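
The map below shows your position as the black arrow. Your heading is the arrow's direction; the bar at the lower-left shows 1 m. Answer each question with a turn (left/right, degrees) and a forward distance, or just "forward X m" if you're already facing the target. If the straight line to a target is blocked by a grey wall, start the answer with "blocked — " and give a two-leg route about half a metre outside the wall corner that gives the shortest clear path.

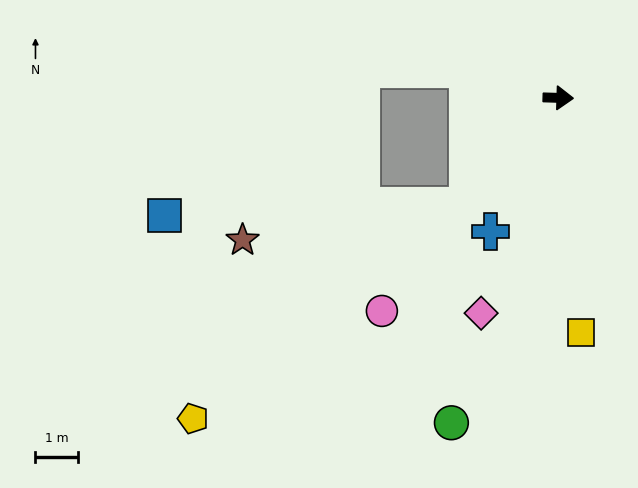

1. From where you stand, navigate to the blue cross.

turn right 115°, forward 3.5 m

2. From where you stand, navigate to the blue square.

blocked — turn right 129°, forward 3.3 m, then turn right 47°, forward 7.1 m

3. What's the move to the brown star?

blocked — turn right 129°, forward 3.3 m, then turn right 41°, forward 5.3 m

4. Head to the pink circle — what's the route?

turn right 128°, forward 6.5 m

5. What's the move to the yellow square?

turn right 83°, forward 5.5 m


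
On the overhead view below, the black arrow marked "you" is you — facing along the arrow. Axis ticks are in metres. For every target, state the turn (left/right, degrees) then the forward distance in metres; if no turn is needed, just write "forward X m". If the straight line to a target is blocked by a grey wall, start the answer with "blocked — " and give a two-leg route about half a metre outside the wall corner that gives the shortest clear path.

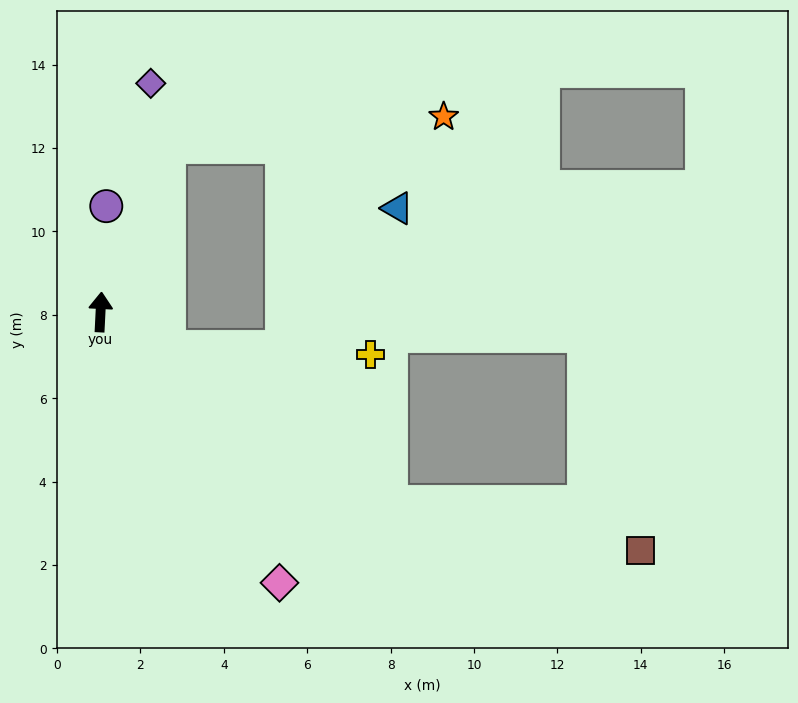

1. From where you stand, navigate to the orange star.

blocked — turn right 19°, forward 4.3 m, then turn right 62°, forward 6.6 m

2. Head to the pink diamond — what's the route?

turn right 144°, forward 7.8 m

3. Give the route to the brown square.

blocked — turn right 121°, forward 8.3 m, then turn left 23°, forward 6.1 m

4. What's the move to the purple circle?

forward 2.5 m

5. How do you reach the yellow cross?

blocked — turn right 115°, forward 1.8 m, then turn left 26°, forward 4.8 m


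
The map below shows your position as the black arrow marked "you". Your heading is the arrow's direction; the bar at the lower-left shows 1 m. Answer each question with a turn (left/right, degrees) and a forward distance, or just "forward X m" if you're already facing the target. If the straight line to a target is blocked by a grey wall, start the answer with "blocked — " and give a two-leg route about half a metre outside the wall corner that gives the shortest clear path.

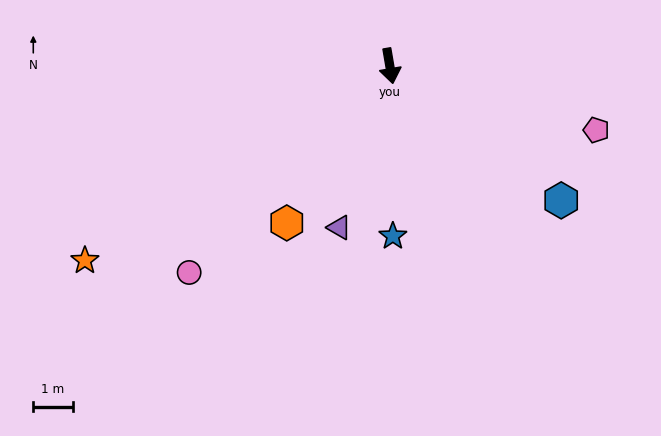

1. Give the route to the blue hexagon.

turn left 42°, forward 5.5 m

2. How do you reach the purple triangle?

turn right 27°, forward 4.3 m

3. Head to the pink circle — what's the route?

turn right 54°, forward 7.3 m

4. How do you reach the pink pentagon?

turn left 63°, forward 5.5 m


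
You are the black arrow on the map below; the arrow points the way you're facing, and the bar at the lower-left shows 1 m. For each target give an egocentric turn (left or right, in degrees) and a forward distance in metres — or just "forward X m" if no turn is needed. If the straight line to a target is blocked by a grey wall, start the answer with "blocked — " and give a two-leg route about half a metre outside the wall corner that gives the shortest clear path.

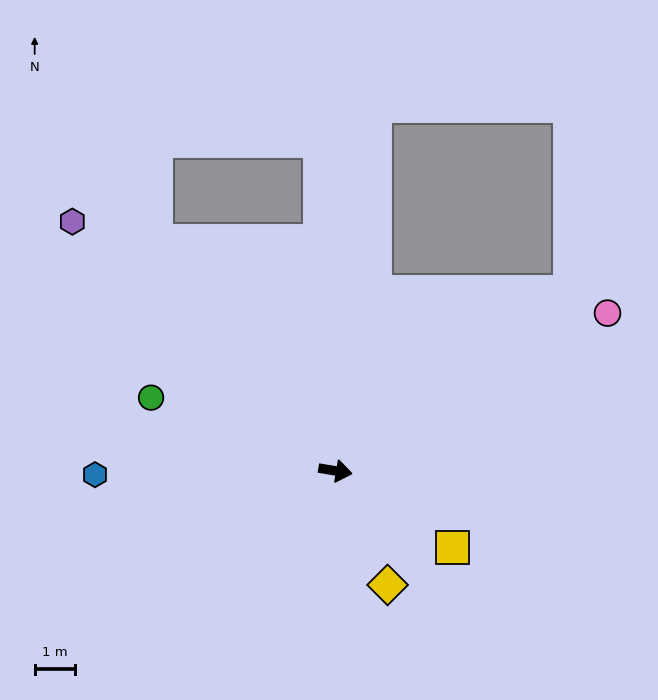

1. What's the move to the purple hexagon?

turn left 146°, forward 9.0 m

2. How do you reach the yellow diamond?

turn right 56°, forward 3.1 m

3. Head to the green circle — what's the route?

turn left 168°, forward 4.9 m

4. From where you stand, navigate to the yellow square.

turn right 24°, forward 3.5 m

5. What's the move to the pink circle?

turn left 40°, forward 7.8 m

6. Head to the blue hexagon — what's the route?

turn right 170°, forward 6.0 m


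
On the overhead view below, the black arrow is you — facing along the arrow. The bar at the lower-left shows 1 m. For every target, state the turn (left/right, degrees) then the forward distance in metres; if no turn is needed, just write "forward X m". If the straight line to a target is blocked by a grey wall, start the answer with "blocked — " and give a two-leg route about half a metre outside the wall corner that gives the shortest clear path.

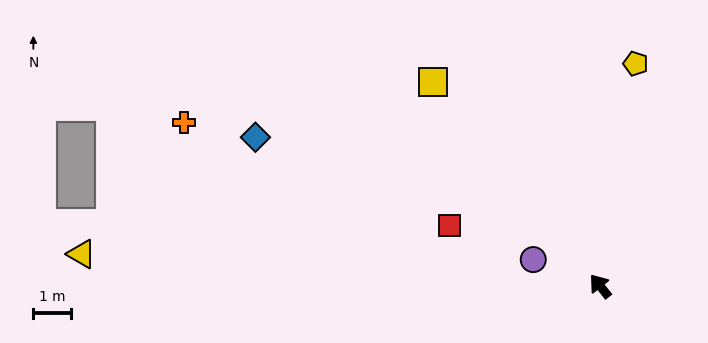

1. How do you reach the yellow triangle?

turn left 48°, forward 13.9 m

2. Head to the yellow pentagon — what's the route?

turn right 48°, forward 6.0 m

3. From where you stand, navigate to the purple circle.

turn left 30°, forward 1.9 m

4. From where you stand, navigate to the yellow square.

forward 7.1 m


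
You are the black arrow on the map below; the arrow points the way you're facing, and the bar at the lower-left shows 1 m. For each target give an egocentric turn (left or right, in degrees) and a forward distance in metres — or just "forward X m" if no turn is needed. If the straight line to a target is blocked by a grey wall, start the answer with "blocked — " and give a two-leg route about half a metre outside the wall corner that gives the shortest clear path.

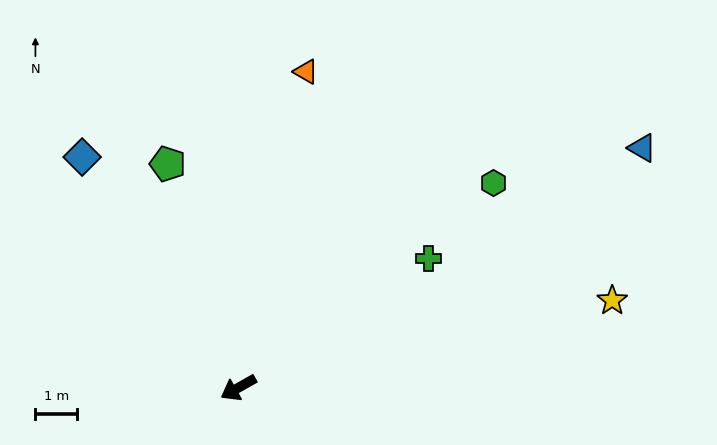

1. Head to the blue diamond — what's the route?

turn right 85°, forward 6.7 m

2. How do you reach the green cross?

turn right 175°, forward 5.5 m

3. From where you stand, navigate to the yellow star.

turn left 164°, forward 9.2 m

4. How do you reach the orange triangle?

turn right 132°, forward 7.7 m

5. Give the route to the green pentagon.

turn right 102°, forward 5.6 m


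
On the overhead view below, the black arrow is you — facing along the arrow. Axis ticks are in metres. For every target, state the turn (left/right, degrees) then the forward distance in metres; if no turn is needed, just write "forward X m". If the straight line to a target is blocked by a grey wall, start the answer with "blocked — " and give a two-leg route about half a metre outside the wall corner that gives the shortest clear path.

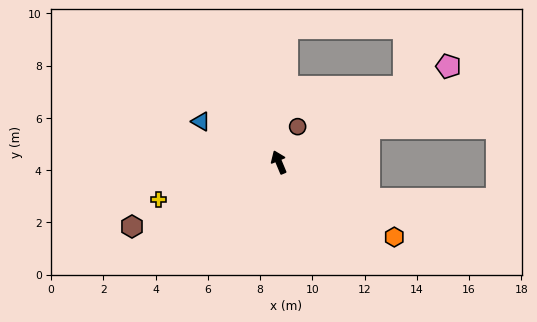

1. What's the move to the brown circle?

turn right 50°, forward 1.5 m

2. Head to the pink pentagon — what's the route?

turn right 83°, forward 7.5 m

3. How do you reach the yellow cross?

turn left 84°, forward 4.8 m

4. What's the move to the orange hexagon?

turn right 146°, forward 5.3 m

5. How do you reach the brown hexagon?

turn left 91°, forward 6.1 m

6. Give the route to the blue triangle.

turn left 40°, forward 3.4 m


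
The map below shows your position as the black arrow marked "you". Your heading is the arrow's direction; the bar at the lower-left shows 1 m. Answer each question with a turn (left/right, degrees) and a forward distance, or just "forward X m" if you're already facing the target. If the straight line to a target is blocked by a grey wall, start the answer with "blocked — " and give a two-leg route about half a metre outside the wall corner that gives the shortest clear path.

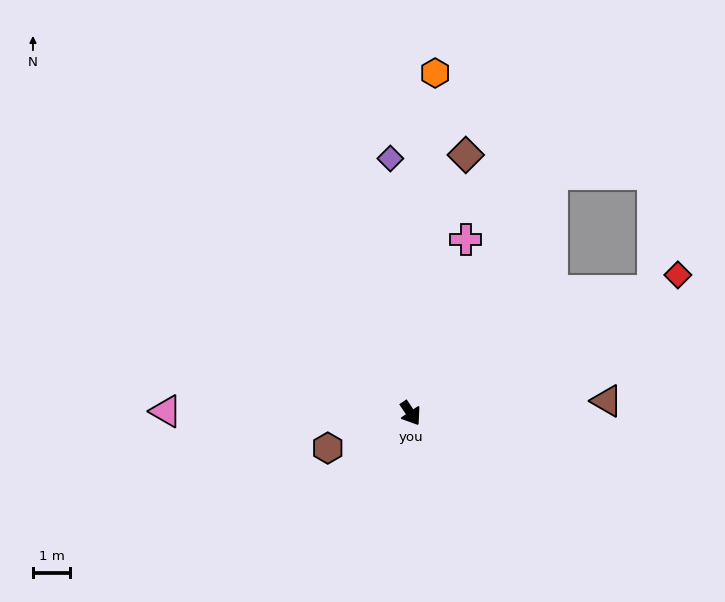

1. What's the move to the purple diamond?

turn left 151°, forward 6.9 m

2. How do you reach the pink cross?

turn left 129°, forward 4.9 m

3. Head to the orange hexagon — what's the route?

turn left 142°, forward 9.2 m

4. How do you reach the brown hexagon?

turn right 101°, forward 2.4 m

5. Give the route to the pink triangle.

turn right 124°, forward 6.6 m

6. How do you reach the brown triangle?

turn left 60°, forward 5.3 m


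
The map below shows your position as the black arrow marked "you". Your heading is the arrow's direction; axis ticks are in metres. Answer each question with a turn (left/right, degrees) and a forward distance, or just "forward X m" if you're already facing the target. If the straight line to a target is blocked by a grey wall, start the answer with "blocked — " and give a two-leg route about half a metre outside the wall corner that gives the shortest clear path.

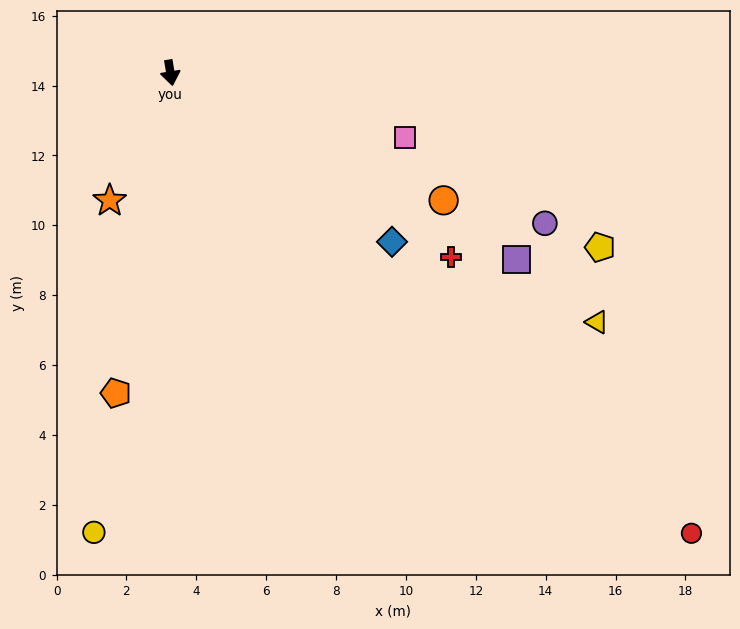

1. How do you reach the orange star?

turn right 35°, forward 4.0 m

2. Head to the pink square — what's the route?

turn left 65°, forward 7.0 m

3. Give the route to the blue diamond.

turn left 43°, forward 8.0 m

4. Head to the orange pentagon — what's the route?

turn right 19°, forward 9.3 m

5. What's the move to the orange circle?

turn left 56°, forward 8.6 m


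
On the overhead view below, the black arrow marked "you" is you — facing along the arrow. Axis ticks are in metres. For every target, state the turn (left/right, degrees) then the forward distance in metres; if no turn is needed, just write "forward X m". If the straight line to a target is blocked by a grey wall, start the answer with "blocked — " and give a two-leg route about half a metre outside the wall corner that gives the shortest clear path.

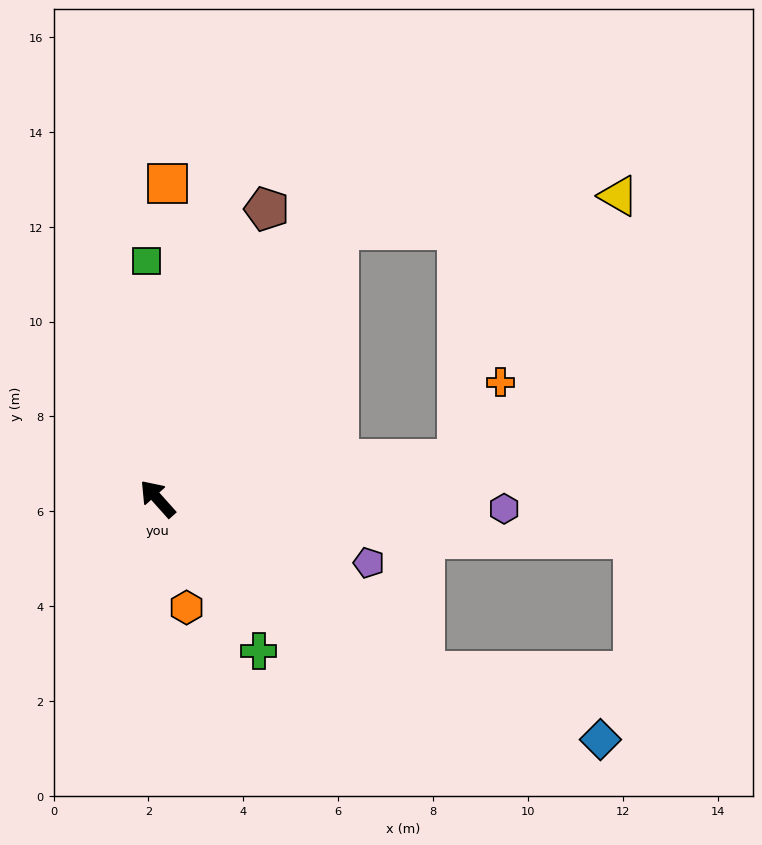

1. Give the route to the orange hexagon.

turn left 153°, forward 2.4 m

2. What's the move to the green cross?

turn left 172°, forward 3.8 m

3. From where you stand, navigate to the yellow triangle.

blocked — turn right 76°, forward 6.8 m, then turn right 49°, forward 6.0 m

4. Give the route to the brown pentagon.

turn right 62°, forward 6.5 m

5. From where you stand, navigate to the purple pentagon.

turn right 149°, forward 4.7 m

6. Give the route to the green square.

turn right 39°, forward 5.0 m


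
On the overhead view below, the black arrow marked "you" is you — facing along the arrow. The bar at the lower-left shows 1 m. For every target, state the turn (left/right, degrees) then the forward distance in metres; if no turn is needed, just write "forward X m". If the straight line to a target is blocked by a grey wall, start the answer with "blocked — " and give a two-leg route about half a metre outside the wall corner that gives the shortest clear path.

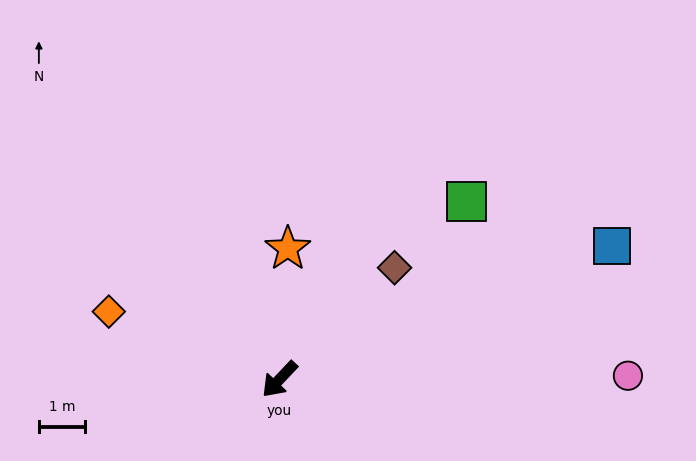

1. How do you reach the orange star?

turn right 140°, forward 2.8 m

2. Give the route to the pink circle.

turn left 134°, forward 7.5 m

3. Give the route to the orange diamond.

turn right 68°, forward 3.9 m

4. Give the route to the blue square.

turn left 155°, forward 7.7 m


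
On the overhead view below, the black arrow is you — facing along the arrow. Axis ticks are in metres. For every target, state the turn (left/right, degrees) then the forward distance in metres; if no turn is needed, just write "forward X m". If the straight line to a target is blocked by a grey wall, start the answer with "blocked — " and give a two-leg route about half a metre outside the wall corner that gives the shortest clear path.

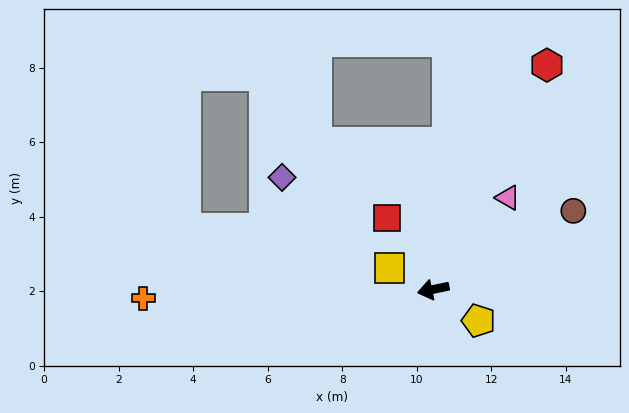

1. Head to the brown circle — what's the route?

turn right 163°, forward 4.3 m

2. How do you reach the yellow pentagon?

turn left 134°, forward 1.5 m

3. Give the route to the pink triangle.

turn right 141°, forward 3.2 m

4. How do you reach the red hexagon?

turn right 129°, forward 6.7 m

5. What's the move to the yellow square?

turn right 38°, forward 1.3 m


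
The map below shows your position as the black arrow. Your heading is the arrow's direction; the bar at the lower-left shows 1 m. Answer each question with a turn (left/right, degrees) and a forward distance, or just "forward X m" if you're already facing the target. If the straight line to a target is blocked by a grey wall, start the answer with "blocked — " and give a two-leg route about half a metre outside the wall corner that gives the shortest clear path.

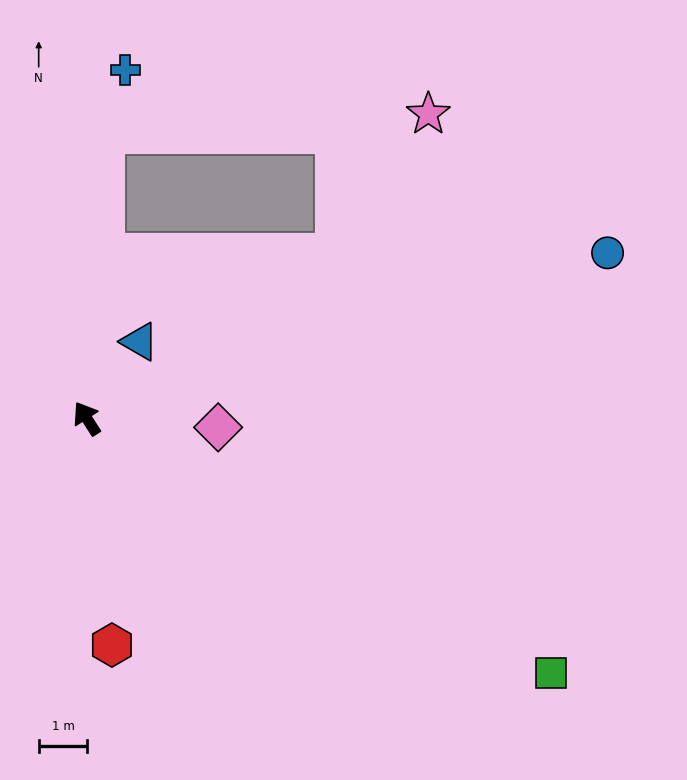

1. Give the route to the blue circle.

turn right 105°, forward 11.3 m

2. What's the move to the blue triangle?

turn right 67°, forward 1.9 m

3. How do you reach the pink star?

blocked — turn right 89°, forward 6.1 m, then turn left 23°, forward 3.5 m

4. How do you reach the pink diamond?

turn right 127°, forward 2.7 m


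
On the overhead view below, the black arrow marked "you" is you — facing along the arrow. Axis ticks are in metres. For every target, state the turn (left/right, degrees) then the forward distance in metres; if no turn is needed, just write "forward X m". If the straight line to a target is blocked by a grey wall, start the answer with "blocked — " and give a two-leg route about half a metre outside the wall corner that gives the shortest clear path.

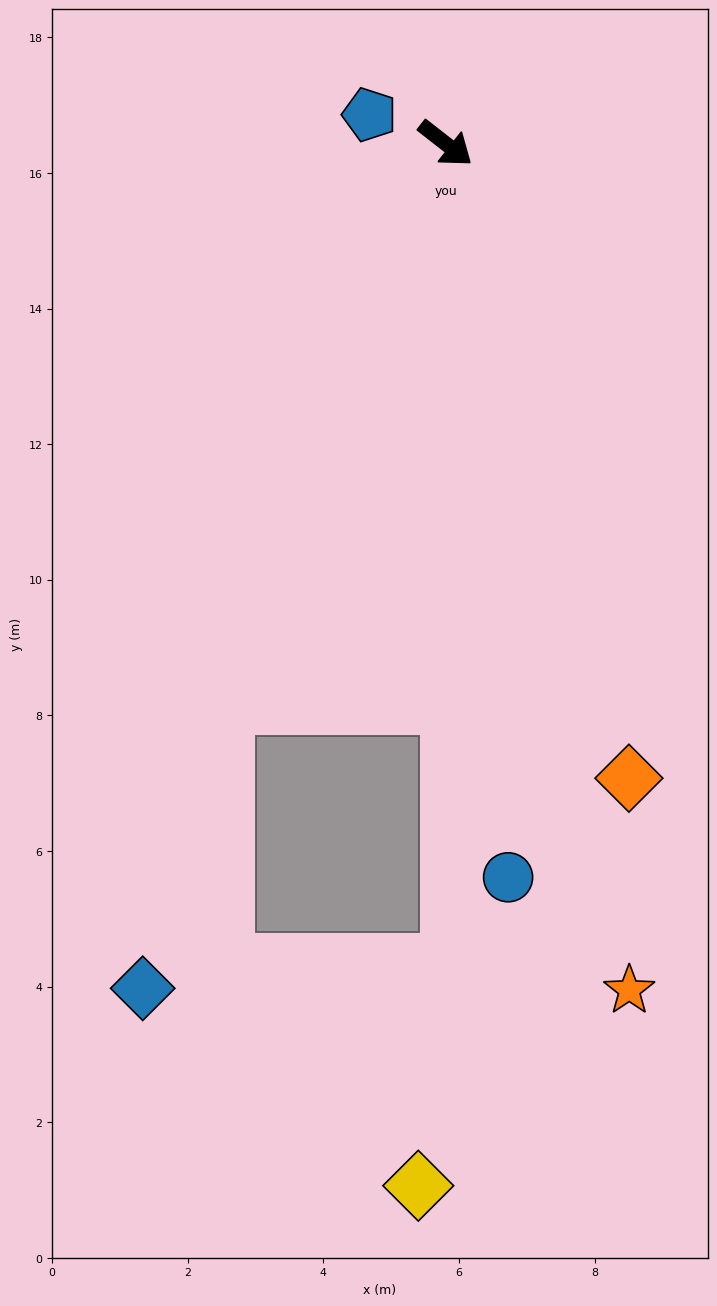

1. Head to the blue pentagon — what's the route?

turn right 163°, forward 1.2 m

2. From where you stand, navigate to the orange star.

turn right 40°, forward 12.8 m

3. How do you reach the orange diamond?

turn right 36°, forward 9.7 m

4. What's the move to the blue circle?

turn right 47°, forward 10.9 m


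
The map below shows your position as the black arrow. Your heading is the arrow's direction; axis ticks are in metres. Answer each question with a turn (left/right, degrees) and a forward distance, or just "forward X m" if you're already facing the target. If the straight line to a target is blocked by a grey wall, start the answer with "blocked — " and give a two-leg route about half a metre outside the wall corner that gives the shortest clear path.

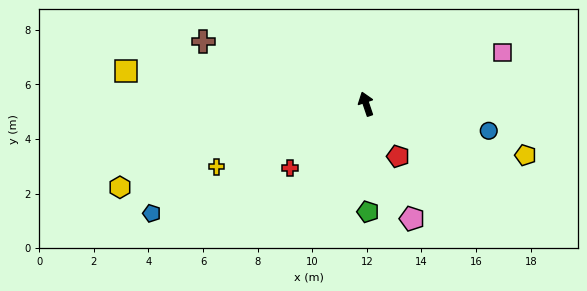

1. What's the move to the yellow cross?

turn left 94°, forward 5.9 m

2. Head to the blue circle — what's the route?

turn right 121°, forward 4.6 m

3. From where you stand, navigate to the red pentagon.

turn right 167°, forward 2.2 m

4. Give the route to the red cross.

turn left 111°, forward 3.6 m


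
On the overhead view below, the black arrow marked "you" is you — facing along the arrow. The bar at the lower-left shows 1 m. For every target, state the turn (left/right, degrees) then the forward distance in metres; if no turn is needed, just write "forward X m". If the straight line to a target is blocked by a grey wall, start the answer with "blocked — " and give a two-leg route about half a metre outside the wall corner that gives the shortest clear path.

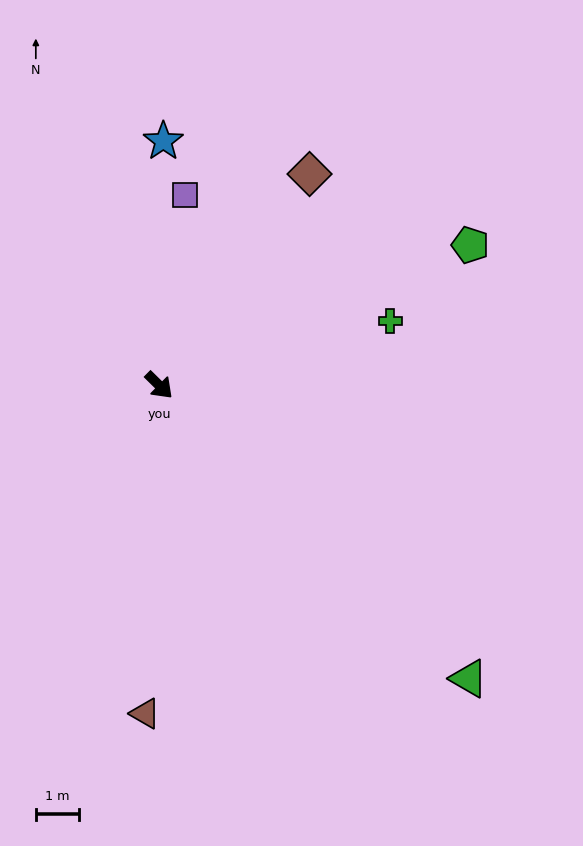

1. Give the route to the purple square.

turn left 127°, forward 4.5 m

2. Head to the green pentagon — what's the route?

turn left 69°, forward 8.0 m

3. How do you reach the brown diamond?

turn left 99°, forward 6.1 m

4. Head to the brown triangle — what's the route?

turn right 48°, forward 7.7 m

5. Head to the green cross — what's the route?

turn left 60°, forward 5.6 m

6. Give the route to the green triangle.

forward 10.0 m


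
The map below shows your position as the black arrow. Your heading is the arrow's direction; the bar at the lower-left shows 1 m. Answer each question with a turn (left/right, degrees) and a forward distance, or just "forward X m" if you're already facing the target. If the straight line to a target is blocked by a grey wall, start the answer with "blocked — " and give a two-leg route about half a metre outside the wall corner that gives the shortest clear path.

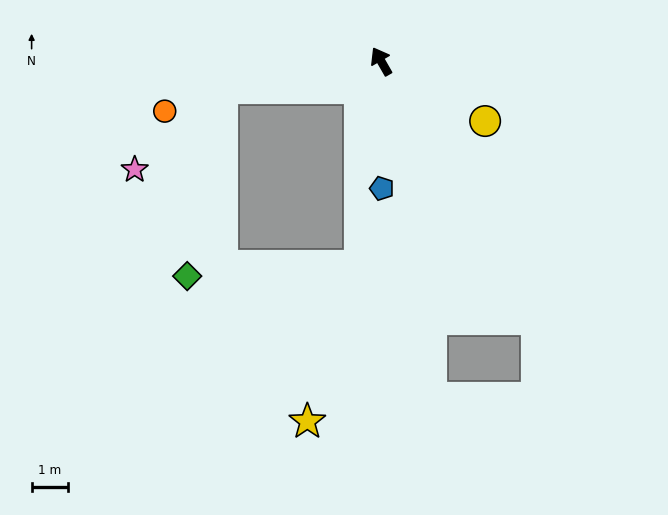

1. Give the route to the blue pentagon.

turn left 150°, forward 3.5 m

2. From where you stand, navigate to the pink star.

blocked — turn left 70°, forward 4.4 m, then turn left 33°, forward 3.3 m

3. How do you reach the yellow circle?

turn right 150°, forward 3.3 m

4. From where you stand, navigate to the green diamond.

blocked — turn left 70°, forward 4.4 m, then turn left 70°, forward 5.2 m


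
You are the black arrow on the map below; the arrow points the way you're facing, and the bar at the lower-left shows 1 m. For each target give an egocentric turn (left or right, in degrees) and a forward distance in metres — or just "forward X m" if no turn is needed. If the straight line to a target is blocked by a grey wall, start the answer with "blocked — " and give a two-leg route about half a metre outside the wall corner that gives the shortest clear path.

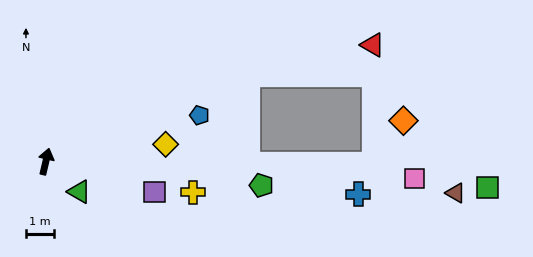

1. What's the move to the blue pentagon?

turn right 60°, forward 5.7 m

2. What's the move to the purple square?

turn right 92°, forward 4.0 m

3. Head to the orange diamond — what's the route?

blocked — turn right 77°, forward 11.6 m, then turn left 55°, forward 1.9 m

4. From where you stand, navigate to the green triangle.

turn right 119°, forward 1.6 m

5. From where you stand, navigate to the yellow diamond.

turn right 69°, forward 4.3 m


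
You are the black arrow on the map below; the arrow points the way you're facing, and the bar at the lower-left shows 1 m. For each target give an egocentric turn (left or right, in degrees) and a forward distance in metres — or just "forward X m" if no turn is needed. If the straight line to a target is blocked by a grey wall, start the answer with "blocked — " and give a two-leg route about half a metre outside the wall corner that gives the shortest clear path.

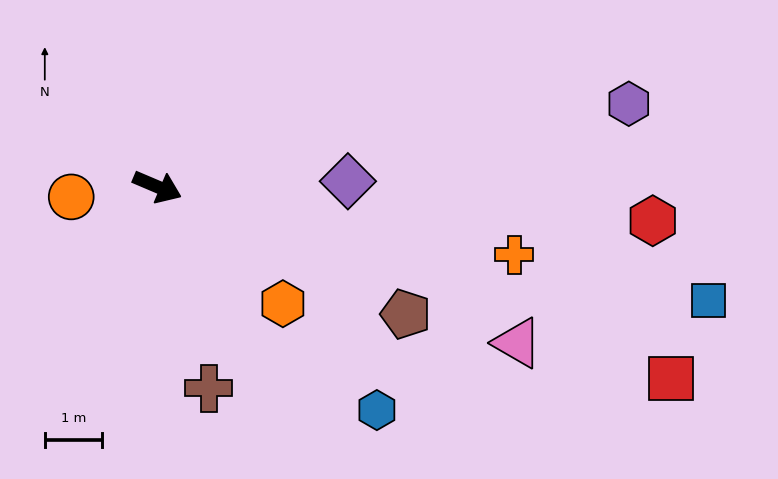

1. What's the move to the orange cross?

turn left 12°, forward 6.4 m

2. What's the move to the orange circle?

turn right 150°, forward 1.5 m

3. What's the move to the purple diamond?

turn left 25°, forward 3.3 m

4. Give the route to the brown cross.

turn right 53°, forward 3.6 m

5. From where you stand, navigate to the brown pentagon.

turn right 4°, forward 4.9 m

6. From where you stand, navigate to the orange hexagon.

turn right 20°, forward 3.0 m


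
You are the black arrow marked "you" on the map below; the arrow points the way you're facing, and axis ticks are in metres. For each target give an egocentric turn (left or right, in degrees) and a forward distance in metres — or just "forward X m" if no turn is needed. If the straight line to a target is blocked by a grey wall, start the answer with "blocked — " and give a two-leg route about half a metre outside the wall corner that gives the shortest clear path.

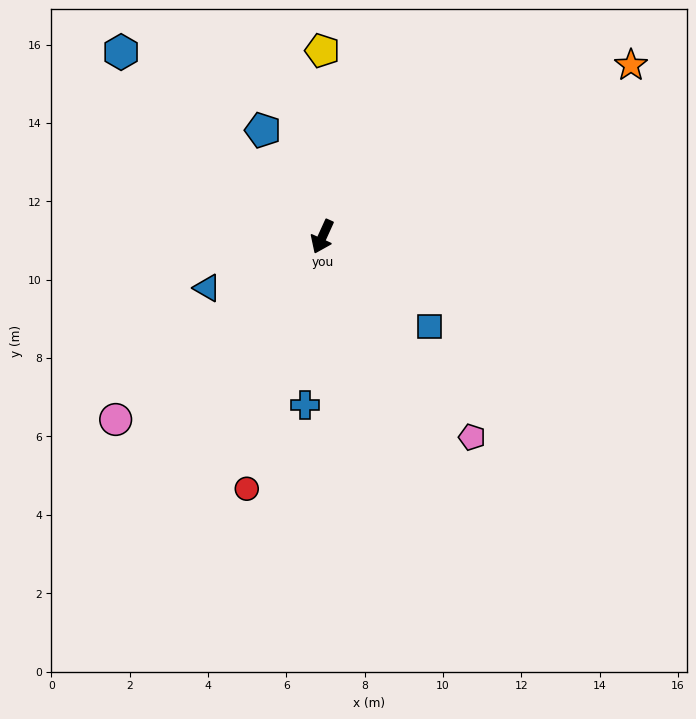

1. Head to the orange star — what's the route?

turn left 143°, forward 9.0 m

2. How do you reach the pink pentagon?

turn left 61°, forward 6.4 m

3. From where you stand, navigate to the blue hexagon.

turn right 108°, forward 7.0 m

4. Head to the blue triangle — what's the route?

turn right 42°, forward 3.2 m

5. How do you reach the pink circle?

turn right 24°, forward 7.0 m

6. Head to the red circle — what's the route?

turn left 8°, forward 6.7 m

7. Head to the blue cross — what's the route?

turn left 19°, forward 4.3 m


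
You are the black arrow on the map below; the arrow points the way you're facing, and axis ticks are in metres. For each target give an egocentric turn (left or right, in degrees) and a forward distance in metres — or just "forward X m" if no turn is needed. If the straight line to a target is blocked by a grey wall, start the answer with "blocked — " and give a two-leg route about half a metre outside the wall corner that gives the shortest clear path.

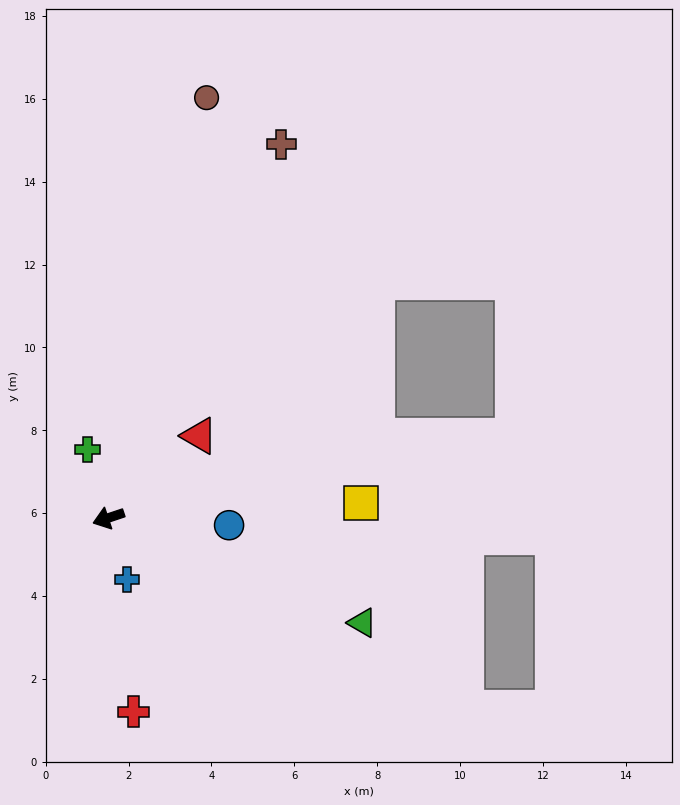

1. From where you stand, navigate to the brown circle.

turn right 122°, forward 10.4 m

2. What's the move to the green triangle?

turn left 139°, forward 6.6 m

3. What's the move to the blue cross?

turn left 88°, forward 1.5 m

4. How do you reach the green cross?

turn right 91°, forward 1.7 m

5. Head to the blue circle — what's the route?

turn left 158°, forward 2.9 m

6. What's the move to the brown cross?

turn right 133°, forward 9.9 m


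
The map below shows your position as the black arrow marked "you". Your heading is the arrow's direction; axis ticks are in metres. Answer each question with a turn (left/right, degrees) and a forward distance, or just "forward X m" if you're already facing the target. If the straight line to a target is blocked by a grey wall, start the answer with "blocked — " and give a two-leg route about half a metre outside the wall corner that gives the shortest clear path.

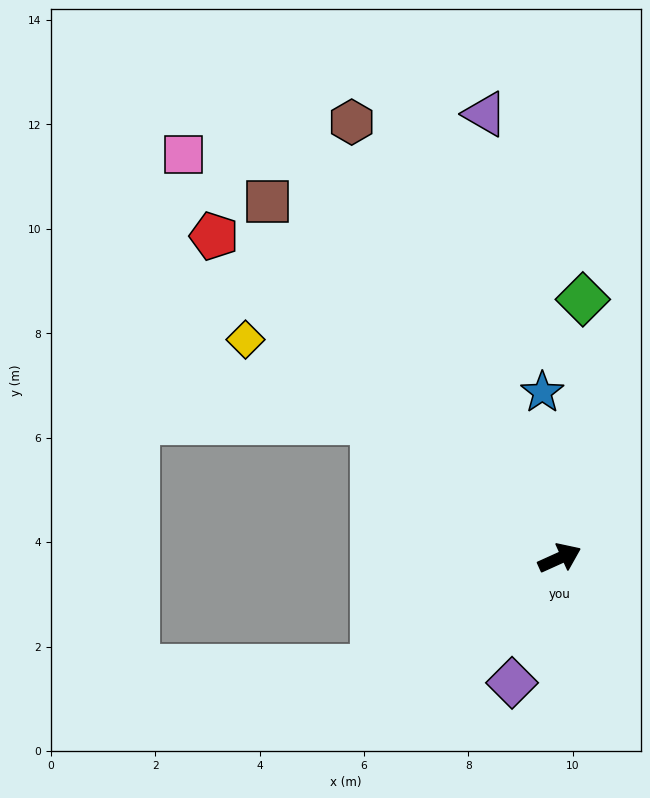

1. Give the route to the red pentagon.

turn left 113°, forward 9.0 m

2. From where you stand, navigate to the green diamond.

turn left 61°, forward 5.0 m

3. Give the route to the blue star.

turn left 72°, forward 3.2 m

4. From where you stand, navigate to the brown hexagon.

turn left 91°, forward 9.3 m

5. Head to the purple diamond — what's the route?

turn right 135°, forward 2.6 m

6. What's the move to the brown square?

turn left 105°, forward 8.8 m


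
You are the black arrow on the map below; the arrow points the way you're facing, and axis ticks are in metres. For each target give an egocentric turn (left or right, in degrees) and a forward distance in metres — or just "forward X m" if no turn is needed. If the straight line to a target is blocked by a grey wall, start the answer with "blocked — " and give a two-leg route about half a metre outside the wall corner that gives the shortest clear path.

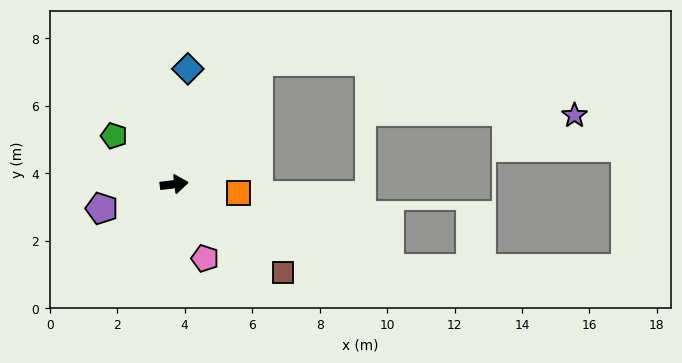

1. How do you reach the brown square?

turn right 46°, forward 4.2 m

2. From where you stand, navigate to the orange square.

turn right 15°, forward 1.9 m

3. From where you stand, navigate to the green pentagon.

turn left 134°, forward 2.3 m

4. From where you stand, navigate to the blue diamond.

turn left 76°, forward 3.4 m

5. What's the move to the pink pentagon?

turn right 74°, forward 2.4 m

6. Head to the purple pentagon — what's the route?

turn right 169°, forward 2.3 m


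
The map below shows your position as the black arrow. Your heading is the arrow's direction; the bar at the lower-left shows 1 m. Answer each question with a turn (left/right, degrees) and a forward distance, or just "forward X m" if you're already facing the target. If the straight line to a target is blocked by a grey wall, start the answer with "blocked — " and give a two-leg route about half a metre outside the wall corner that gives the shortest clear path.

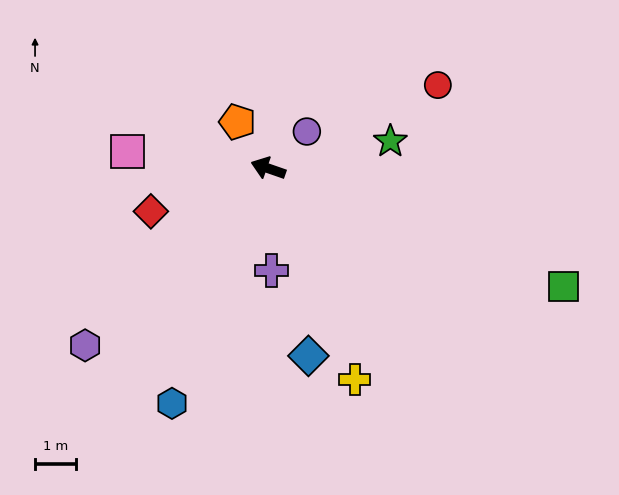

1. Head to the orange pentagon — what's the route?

turn right 37°, forward 1.4 m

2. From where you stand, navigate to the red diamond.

turn left 39°, forward 3.0 m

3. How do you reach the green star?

turn right 148°, forward 3.0 m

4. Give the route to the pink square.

turn left 12°, forward 3.4 m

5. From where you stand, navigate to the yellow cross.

turn left 131°, forward 5.5 m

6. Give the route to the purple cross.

turn left 111°, forward 2.5 m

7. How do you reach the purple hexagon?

turn left 63°, forward 6.2 m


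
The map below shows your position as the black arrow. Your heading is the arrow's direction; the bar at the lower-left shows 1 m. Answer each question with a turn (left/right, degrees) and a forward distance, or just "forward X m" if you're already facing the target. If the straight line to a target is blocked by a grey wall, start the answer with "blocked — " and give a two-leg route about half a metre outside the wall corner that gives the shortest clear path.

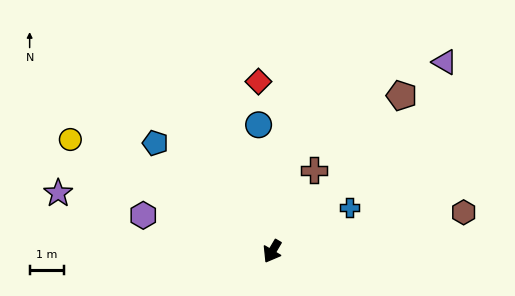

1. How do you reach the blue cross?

turn left 150°, forward 2.6 m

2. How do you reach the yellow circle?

turn right 88°, forward 6.7 m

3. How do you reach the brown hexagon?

turn left 132°, forward 5.7 m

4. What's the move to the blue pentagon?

turn right 102°, forward 4.6 m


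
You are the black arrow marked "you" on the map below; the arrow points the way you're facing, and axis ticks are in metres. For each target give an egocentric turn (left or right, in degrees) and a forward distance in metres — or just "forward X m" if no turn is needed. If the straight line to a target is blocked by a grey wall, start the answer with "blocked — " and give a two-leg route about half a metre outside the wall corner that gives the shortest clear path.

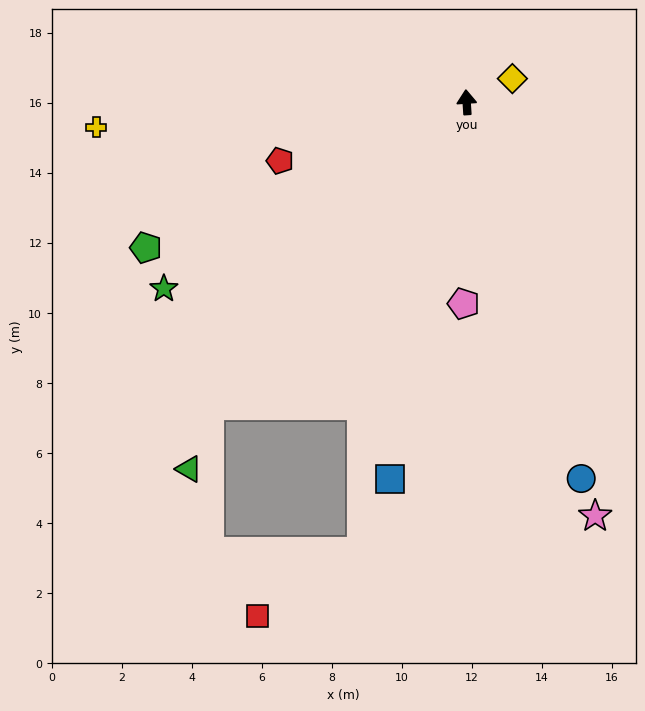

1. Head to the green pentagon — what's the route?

turn left 111°, forward 10.1 m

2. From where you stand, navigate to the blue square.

turn left 165°, forward 11.0 m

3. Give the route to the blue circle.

turn right 167°, forward 11.2 m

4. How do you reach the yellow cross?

turn left 90°, forward 10.6 m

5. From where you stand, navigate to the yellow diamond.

turn right 66°, forward 1.5 m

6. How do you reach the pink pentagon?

turn left 175°, forward 5.8 m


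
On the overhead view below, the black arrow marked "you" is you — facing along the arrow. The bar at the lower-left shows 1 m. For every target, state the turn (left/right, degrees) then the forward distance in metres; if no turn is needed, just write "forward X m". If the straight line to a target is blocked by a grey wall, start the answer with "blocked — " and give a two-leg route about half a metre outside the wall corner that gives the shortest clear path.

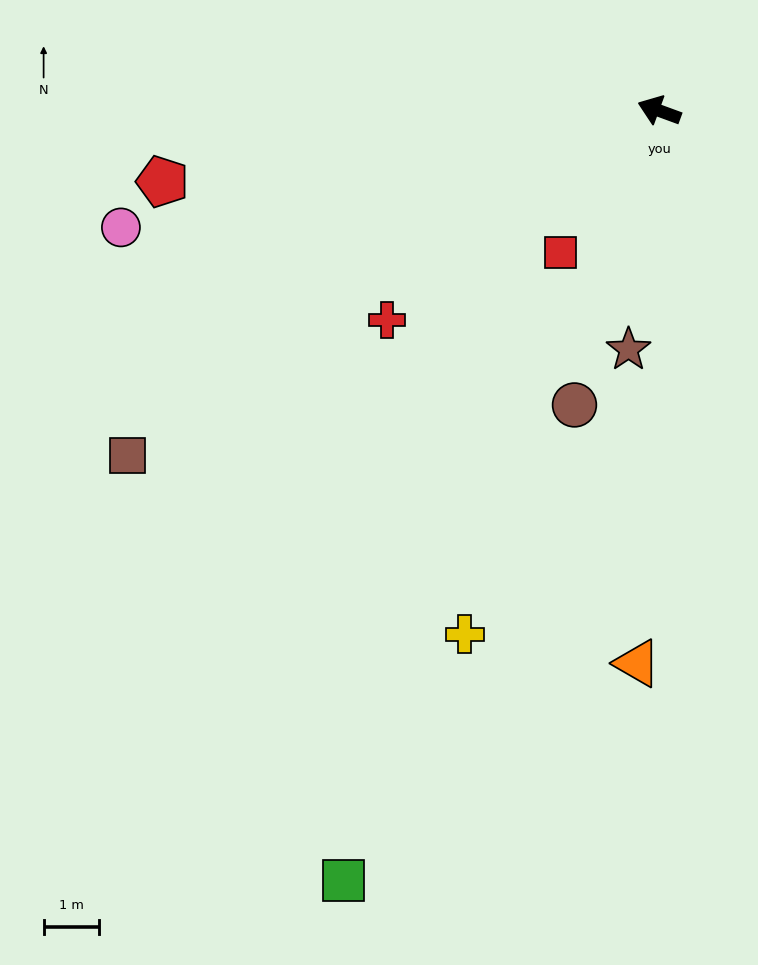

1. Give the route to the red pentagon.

turn left 28°, forward 9.0 m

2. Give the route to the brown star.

turn left 103°, forward 4.3 m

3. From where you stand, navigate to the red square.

turn left 75°, forward 3.1 m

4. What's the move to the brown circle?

turn left 94°, forward 5.5 m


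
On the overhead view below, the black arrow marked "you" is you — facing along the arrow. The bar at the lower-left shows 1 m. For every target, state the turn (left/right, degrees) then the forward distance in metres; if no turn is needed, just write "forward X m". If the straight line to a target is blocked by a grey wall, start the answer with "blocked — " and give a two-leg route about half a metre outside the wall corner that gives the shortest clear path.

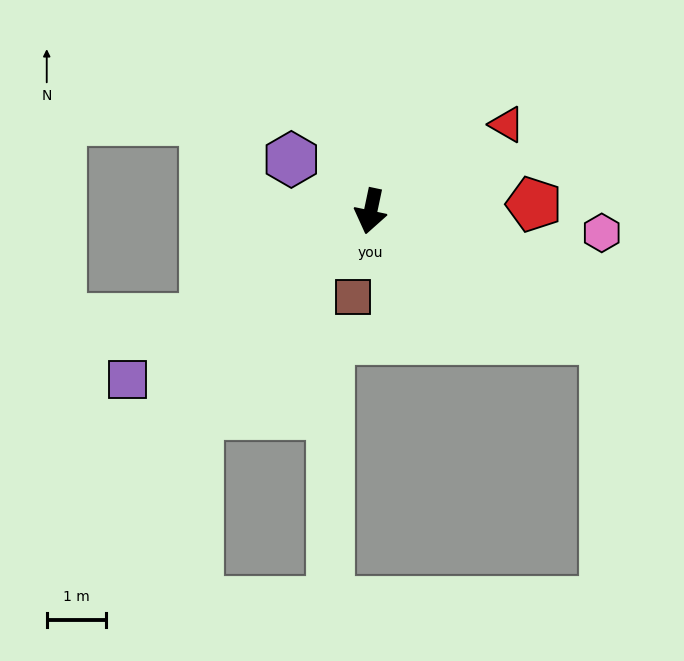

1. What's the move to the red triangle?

turn left 134°, forward 2.7 m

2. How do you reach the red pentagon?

turn left 104°, forward 2.7 m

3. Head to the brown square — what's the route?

forward 1.5 m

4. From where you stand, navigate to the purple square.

turn right 43°, forward 5.0 m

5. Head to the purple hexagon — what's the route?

turn right 111°, forward 1.6 m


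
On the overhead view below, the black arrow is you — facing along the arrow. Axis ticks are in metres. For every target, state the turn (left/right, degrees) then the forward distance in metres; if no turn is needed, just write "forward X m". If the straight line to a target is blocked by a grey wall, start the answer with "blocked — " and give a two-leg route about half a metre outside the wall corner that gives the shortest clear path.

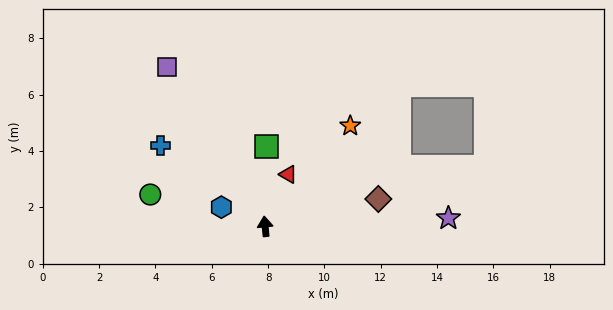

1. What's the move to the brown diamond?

turn right 82°, forward 4.1 m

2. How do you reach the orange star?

turn right 46°, forward 4.7 m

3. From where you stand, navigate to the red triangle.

turn right 30°, forward 2.0 m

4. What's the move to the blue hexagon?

turn left 61°, forward 1.7 m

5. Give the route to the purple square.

turn left 26°, forward 6.6 m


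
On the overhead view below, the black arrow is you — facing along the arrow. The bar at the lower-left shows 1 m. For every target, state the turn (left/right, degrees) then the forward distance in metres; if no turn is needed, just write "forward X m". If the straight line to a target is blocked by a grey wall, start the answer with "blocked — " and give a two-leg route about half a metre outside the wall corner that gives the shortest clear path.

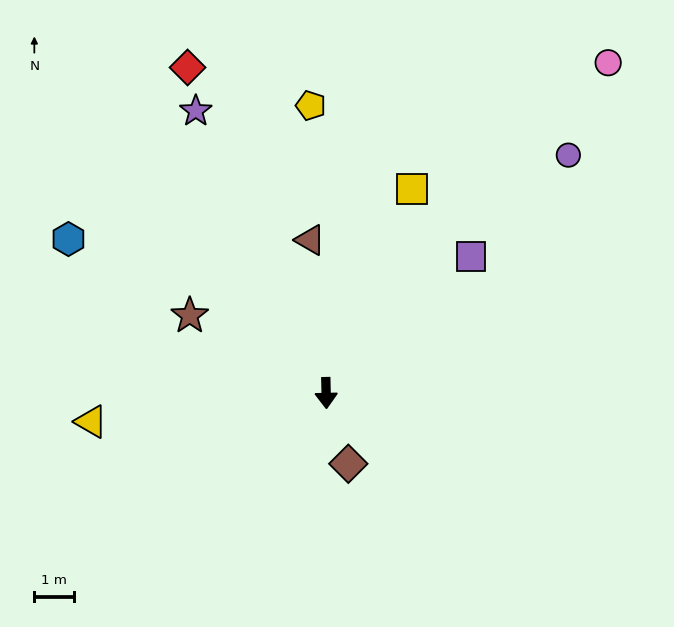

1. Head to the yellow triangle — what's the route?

turn right 84°, forward 6.0 m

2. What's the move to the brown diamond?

turn left 16°, forward 1.9 m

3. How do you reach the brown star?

turn right 121°, forward 4.0 m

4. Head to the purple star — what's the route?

turn right 156°, forward 7.9 m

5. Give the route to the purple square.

turn left 132°, forward 5.1 m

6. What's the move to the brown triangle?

turn right 175°, forward 3.9 m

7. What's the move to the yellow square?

turn left 156°, forward 5.6 m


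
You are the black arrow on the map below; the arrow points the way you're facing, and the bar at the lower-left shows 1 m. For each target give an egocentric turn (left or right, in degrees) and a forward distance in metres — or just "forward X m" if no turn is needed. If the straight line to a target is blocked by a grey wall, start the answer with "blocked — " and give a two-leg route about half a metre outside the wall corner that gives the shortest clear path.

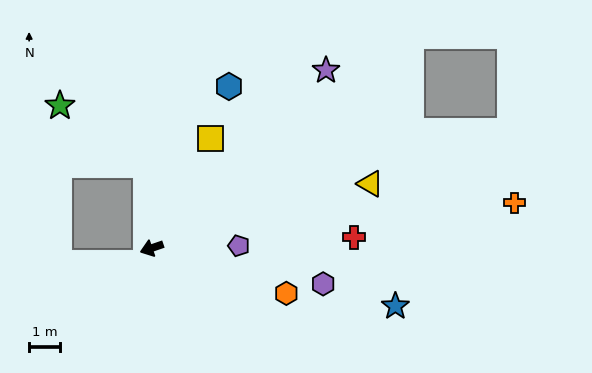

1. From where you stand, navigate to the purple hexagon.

turn left 149°, forward 5.7 m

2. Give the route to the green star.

blocked — turn right 105°, forward 2.7 m, then turn left 51°, forward 3.4 m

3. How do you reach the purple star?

turn right 153°, forward 8.1 m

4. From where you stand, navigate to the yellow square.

turn right 137°, forward 4.0 m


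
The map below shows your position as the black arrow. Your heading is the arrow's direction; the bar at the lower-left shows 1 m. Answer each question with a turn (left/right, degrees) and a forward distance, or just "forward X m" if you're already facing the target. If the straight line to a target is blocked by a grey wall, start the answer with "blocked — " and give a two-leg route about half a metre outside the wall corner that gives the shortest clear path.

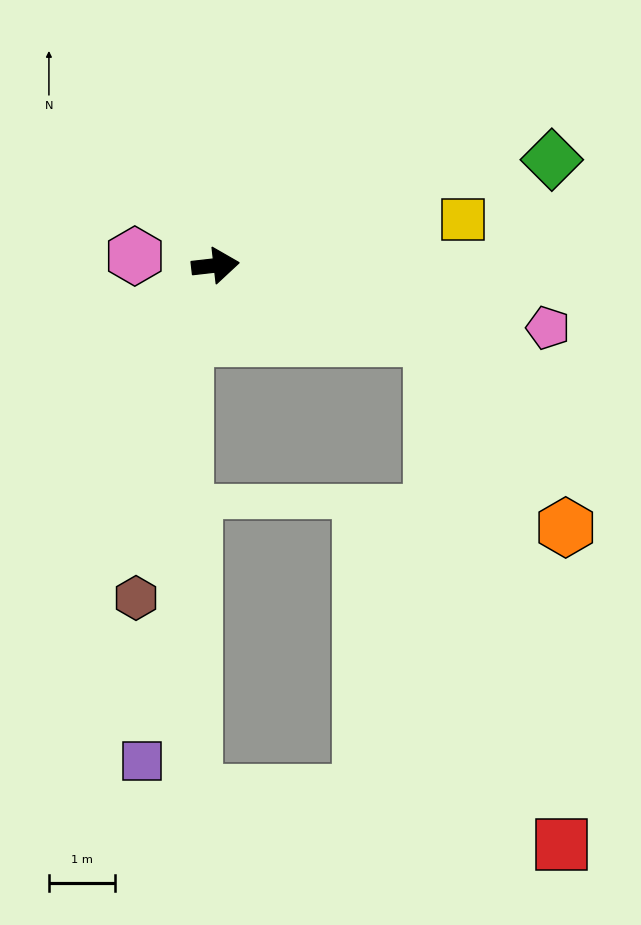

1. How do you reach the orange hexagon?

blocked — turn right 25°, forward 3.5 m, then turn right 36°, forward 3.5 m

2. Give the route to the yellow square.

turn left 4°, forward 3.8 m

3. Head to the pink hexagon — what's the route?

turn left 167°, forward 1.2 m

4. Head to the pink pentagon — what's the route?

turn right 17°, forward 5.1 m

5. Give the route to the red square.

blocked — turn right 25°, forward 3.5 m, then turn right 57°, forward 7.9 m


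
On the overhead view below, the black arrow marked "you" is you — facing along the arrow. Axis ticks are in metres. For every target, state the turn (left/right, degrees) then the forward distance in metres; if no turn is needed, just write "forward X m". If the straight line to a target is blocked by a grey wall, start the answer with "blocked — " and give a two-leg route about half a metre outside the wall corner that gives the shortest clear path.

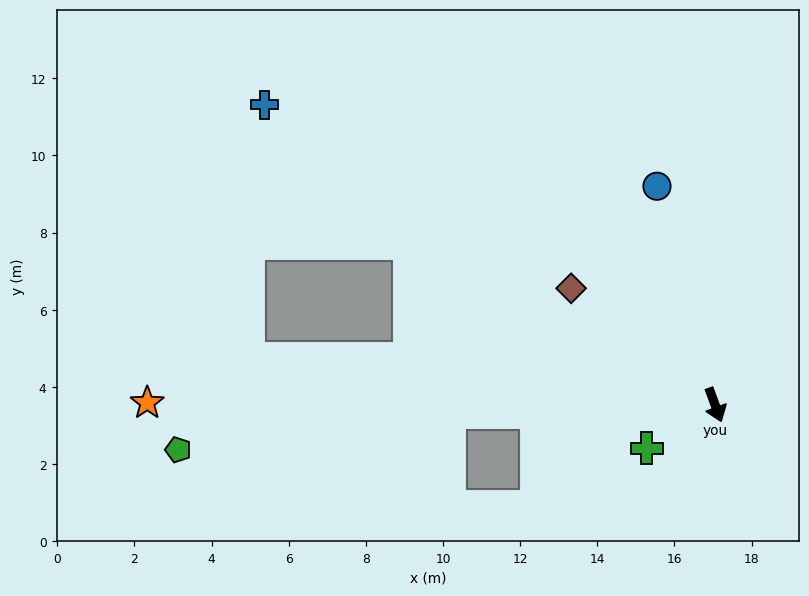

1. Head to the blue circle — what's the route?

turn left 175°, forward 5.9 m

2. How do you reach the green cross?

turn right 78°, forward 2.1 m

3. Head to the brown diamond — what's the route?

turn right 149°, forward 4.8 m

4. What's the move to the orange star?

turn right 110°, forward 14.7 m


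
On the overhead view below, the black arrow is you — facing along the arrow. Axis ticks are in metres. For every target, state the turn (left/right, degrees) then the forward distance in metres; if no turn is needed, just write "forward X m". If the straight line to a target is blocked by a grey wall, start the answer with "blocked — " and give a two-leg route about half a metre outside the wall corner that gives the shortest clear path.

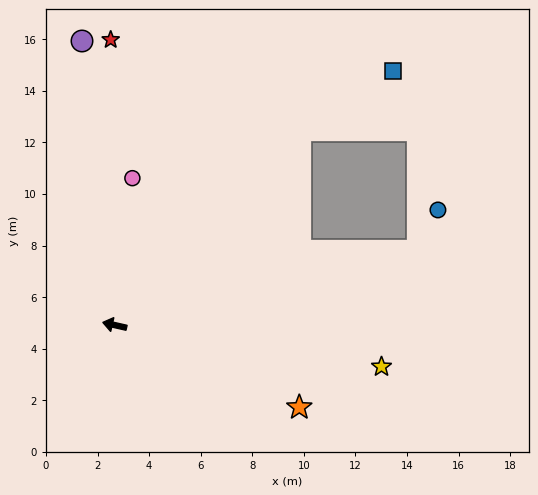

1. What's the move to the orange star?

turn left 169°, forward 7.8 m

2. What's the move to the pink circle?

turn right 84°, forward 5.7 m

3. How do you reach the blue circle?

blocked — turn right 153°, forward 12.1 m, then turn left 49°, forward 1.8 m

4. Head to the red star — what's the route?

turn right 76°, forward 11.1 m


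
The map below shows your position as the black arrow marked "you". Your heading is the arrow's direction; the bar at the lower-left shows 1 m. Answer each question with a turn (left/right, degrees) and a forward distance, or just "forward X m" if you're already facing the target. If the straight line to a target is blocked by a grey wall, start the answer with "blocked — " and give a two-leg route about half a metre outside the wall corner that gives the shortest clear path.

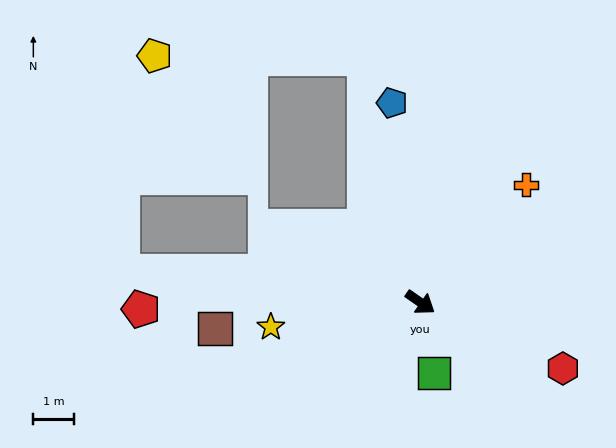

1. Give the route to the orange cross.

turn left 83°, forward 3.9 m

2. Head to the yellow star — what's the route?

turn right 136°, forward 3.7 m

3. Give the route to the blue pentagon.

turn left 133°, forward 5.0 m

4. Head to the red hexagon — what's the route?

turn left 10°, forward 3.9 m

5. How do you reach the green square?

turn right 44°, forward 1.8 m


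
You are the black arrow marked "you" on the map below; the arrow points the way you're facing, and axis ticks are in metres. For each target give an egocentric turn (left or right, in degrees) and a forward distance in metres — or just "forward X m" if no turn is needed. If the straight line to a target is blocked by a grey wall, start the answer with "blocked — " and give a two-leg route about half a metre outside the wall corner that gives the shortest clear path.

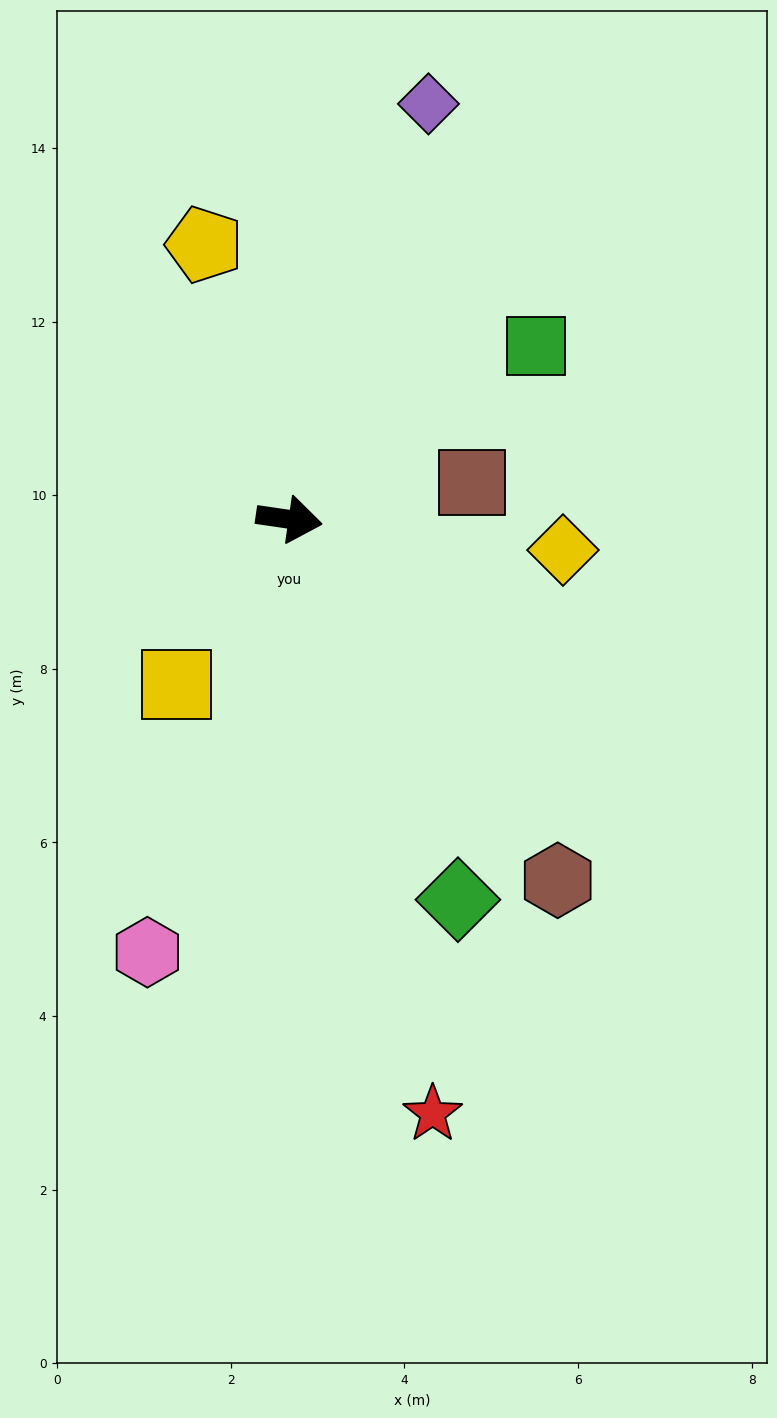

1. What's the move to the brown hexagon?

turn right 45°, forward 5.2 m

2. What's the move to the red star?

turn right 68°, forward 7.0 m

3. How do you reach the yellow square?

turn right 116°, forward 2.3 m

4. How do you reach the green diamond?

turn right 58°, forward 4.8 m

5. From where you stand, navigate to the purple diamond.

turn left 80°, forward 5.0 m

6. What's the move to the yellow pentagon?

turn left 115°, forward 3.3 m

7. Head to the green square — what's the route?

turn left 43°, forward 3.5 m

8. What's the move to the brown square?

turn left 20°, forward 2.1 m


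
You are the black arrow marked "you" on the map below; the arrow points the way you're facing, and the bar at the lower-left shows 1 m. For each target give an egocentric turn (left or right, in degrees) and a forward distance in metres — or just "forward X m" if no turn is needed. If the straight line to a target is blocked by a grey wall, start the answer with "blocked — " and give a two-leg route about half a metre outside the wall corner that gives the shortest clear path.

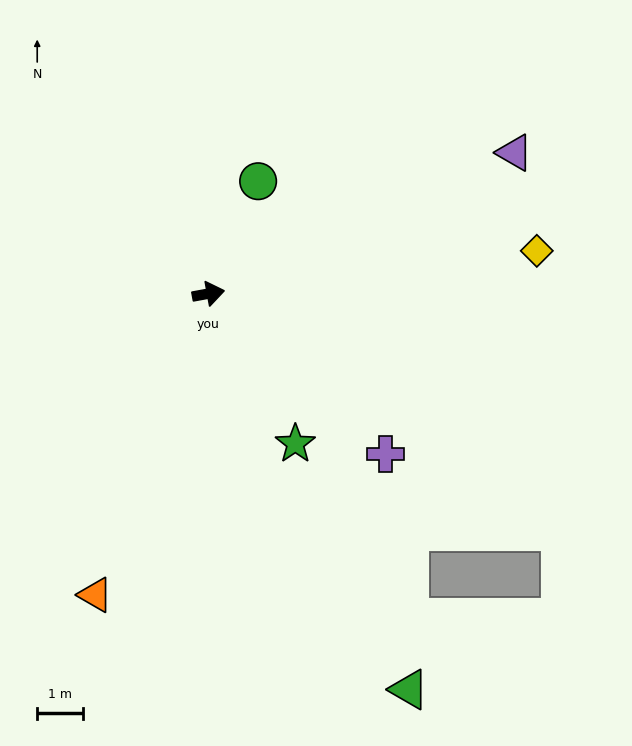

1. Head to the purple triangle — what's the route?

turn left 14°, forward 7.4 m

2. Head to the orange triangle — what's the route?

turn right 121°, forward 7.1 m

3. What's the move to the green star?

turn right 70°, forward 3.8 m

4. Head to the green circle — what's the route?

turn left 56°, forward 2.7 m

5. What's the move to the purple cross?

turn right 52°, forward 5.3 m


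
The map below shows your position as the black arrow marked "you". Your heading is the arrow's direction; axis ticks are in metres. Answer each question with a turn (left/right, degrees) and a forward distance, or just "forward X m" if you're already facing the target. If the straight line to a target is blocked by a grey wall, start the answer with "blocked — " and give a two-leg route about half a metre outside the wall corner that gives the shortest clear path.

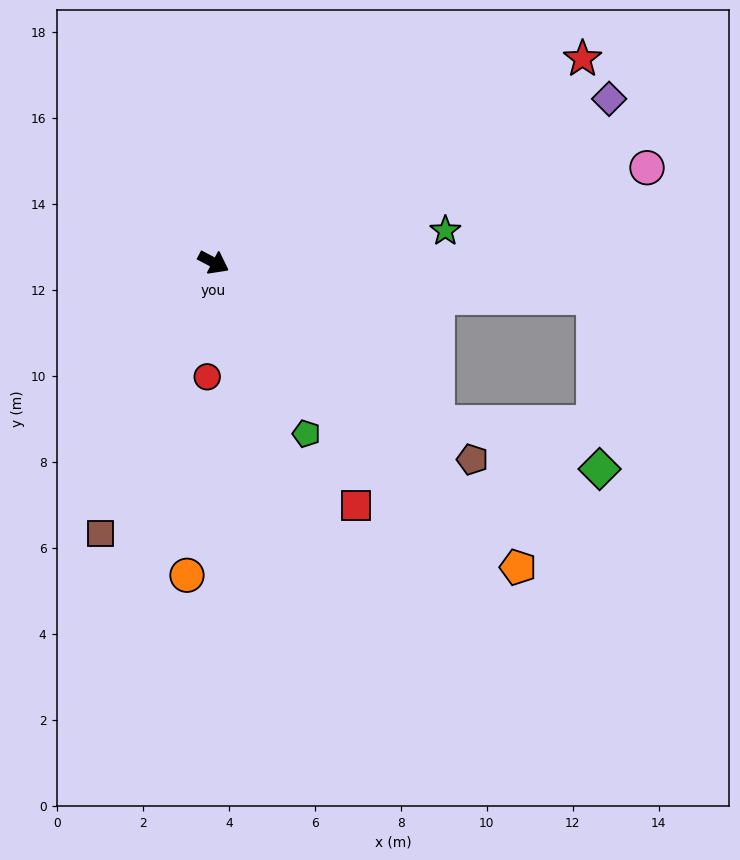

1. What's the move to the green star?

turn left 35°, forward 5.4 m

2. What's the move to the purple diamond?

turn left 50°, forward 10.0 m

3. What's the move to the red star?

turn left 57°, forward 9.8 m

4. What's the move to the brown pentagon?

turn right 10°, forward 7.6 m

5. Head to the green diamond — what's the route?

blocked — turn right 8°, forward 6.4 m, then turn left 20°, forward 3.9 m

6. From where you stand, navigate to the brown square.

turn right 85°, forward 6.8 m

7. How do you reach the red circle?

turn right 66°, forward 2.7 m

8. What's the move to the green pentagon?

turn right 34°, forward 4.5 m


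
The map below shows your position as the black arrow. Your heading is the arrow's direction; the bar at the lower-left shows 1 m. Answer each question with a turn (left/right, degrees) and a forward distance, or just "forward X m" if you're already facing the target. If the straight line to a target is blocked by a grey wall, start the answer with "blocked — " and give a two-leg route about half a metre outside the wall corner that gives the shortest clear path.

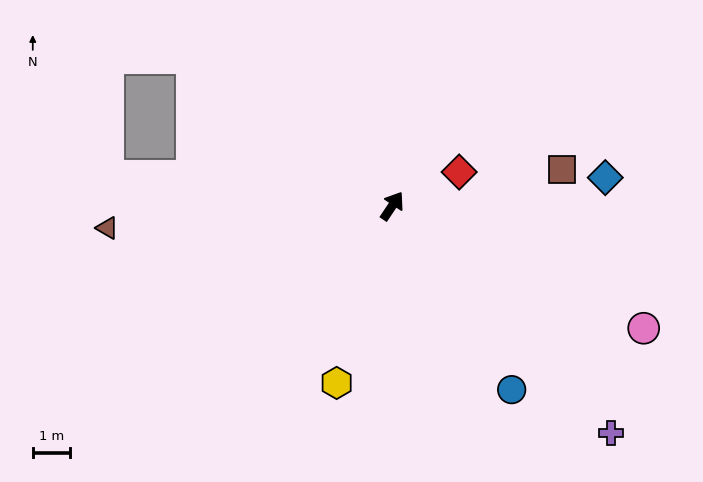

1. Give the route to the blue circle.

turn right 113°, forward 5.9 m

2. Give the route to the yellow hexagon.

turn right 164°, forward 5.0 m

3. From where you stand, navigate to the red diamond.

turn right 29°, forward 2.0 m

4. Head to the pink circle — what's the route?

turn right 82°, forward 7.5 m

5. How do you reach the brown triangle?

turn left 128°, forward 7.7 m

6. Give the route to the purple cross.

turn right 102°, forward 8.4 m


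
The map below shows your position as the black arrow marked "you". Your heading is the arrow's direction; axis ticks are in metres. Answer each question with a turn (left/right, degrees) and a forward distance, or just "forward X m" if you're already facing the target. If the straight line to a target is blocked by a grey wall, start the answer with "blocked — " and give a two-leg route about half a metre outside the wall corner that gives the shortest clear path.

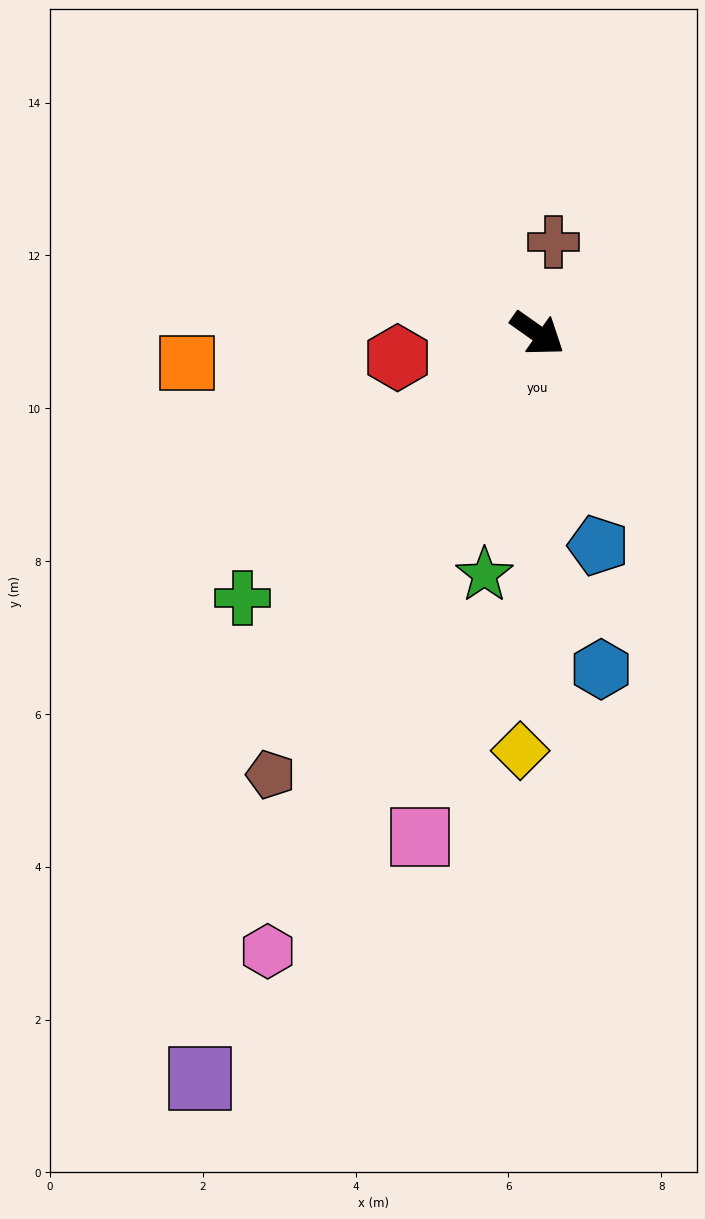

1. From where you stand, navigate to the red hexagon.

turn right 135°, forward 1.9 m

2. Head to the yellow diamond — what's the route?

turn right 57°, forward 5.5 m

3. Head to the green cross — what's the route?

turn right 103°, forward 5.2 m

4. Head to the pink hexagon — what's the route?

turn right 78°, forward 8.8 m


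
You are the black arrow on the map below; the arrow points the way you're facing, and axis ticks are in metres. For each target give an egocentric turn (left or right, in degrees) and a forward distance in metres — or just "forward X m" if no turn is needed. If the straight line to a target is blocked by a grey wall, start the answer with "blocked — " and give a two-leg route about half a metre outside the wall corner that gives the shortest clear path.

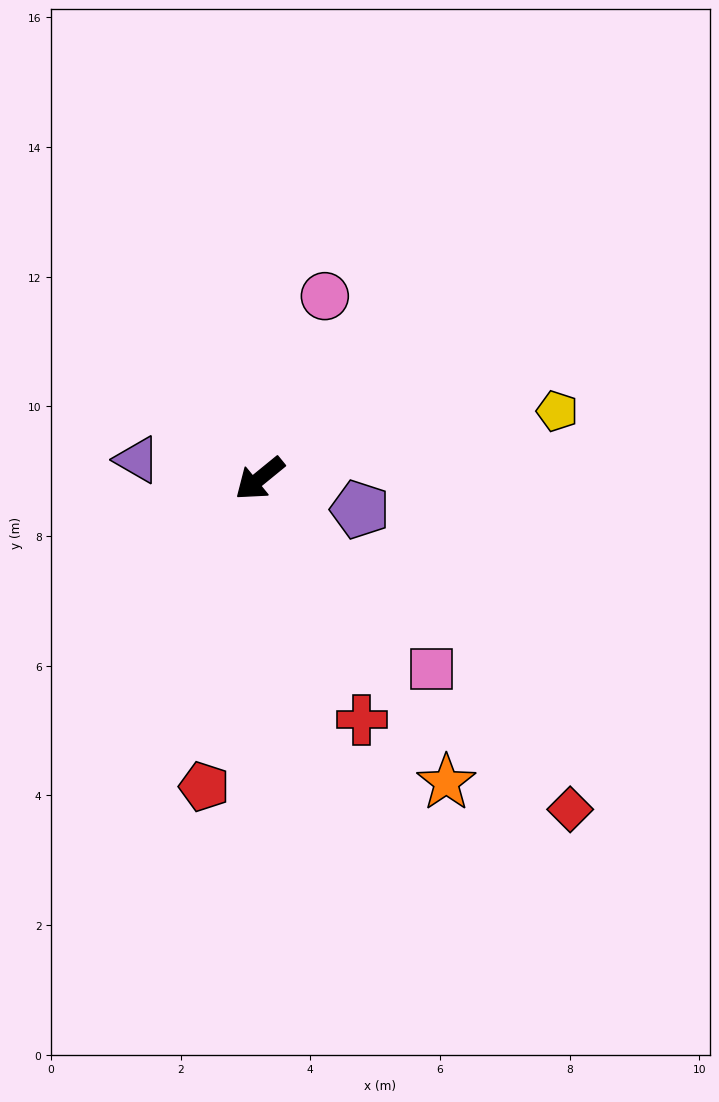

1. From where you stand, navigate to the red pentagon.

turn left 41°, forward 4.8 m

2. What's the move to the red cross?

turn left 74°, forward 4.0 m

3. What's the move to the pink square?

turn left 93°, forward 4.0 m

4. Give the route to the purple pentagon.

turn left 124°, forward 1.6 m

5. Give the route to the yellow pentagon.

turn left 154°, forward 4.7 m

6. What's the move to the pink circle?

turn right 149°, forward 3.0 m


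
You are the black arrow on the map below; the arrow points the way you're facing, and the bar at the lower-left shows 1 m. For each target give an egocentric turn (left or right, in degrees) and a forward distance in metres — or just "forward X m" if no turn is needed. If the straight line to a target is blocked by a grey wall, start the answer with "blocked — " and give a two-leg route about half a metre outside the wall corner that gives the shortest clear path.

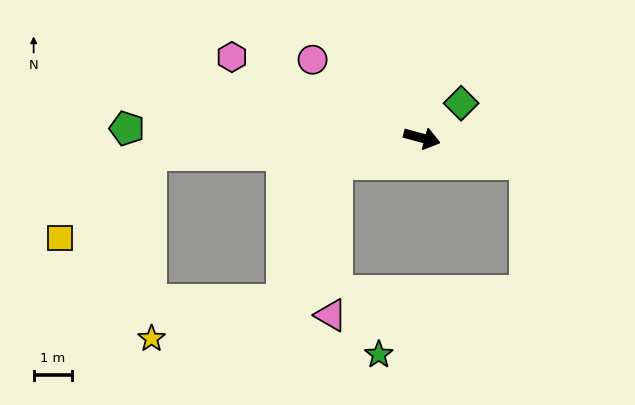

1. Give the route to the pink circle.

turn left 159°, forward 3.5 m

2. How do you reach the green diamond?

turn left 57°, forward 1.4 m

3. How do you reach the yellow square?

blocked — turn right 161°, forward 7.0 m, then turn left 39°, forward 3.2 m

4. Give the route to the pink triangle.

blocked — turn right 148°, forward 2.3 m, then turn left 71°, forward 3.9 m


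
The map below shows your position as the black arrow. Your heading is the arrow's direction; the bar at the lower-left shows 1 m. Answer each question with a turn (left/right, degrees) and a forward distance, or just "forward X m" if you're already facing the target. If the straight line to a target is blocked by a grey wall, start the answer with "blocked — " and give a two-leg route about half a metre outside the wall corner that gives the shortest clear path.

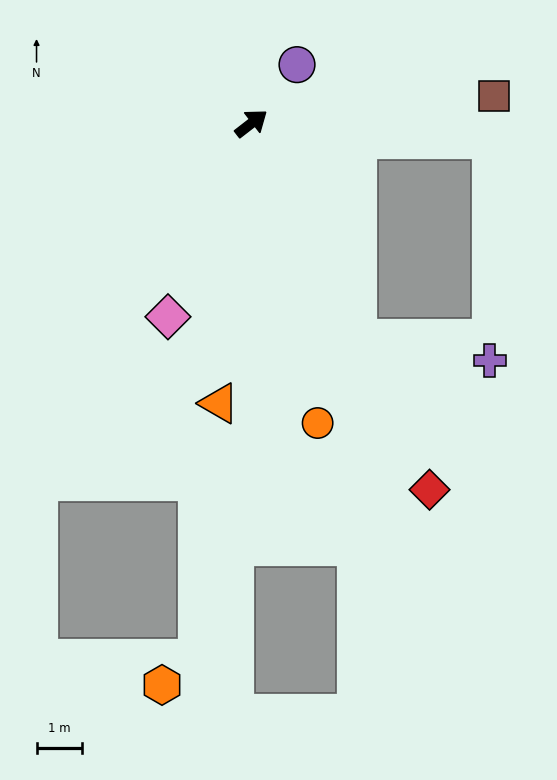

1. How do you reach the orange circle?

turn right 115°, forward 6.8 m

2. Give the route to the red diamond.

turn right 102°, forward 9.0 m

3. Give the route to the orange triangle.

turn right 134°, forward 6.2 m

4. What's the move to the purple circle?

turn left 14°, forward 1.6 m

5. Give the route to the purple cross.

blocked — turn right 101°, forward 5.3 m, then turn left 54°, forward 2.9 m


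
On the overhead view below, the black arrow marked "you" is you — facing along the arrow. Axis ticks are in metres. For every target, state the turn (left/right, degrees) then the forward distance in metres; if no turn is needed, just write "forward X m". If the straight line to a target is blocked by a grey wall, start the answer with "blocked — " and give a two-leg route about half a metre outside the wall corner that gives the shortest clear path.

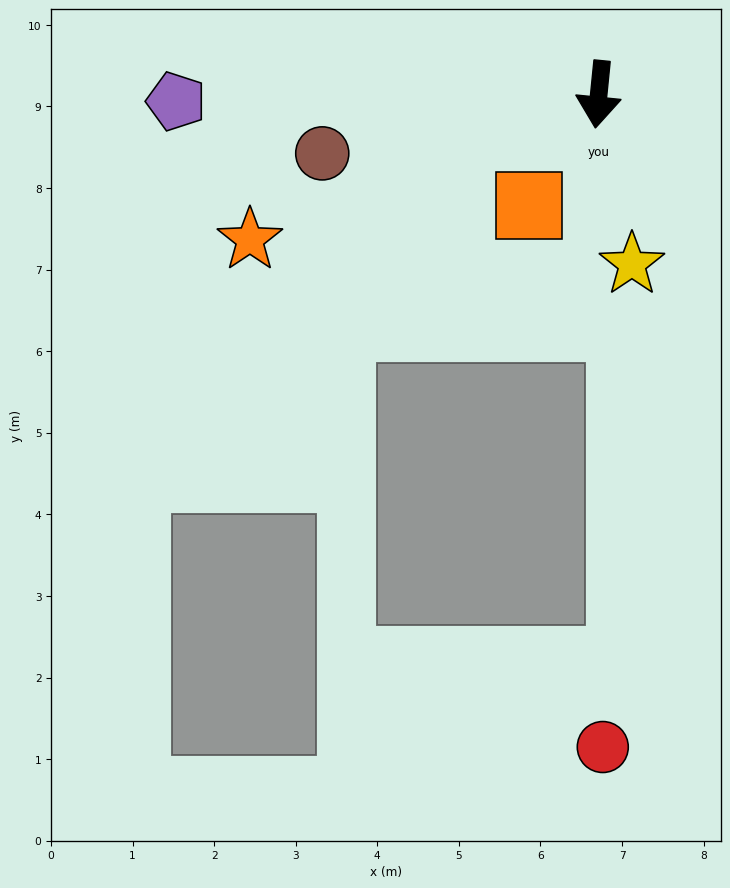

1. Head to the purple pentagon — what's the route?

turn right 83°, forward 5.2 m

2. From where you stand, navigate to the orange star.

turn right 62°, forward 4.6 m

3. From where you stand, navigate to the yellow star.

turn left 17°, forward 2.1 m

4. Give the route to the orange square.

turn right 26°, forward 1.6 m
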